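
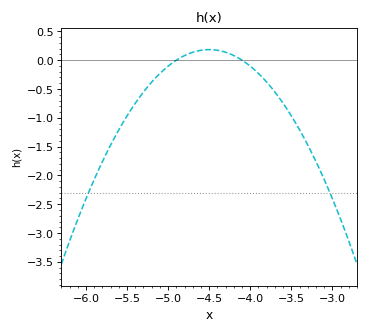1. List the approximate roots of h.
-4.9, -4.1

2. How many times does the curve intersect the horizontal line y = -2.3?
2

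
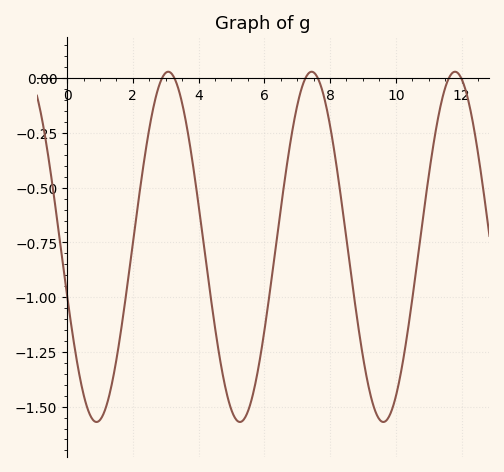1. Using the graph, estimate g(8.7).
-0.96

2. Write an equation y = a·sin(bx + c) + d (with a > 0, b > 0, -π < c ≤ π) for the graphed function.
y = 0.8sin(1.4x - 2.9) - 0.77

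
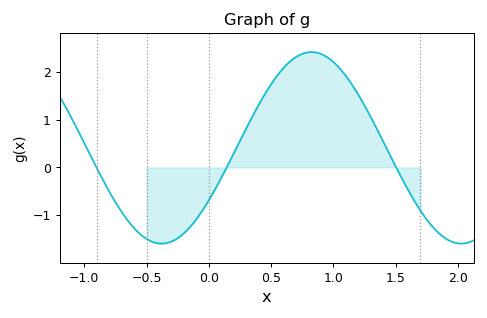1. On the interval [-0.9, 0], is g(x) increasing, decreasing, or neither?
neither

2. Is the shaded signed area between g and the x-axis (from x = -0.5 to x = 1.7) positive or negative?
positive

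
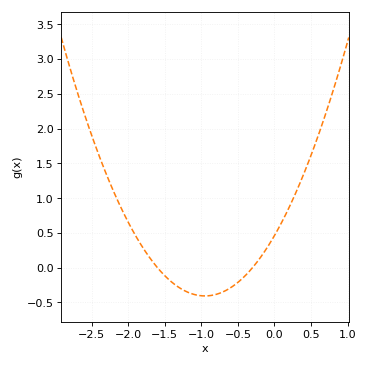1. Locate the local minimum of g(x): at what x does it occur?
-0.95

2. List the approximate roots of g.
-1.6, -0.3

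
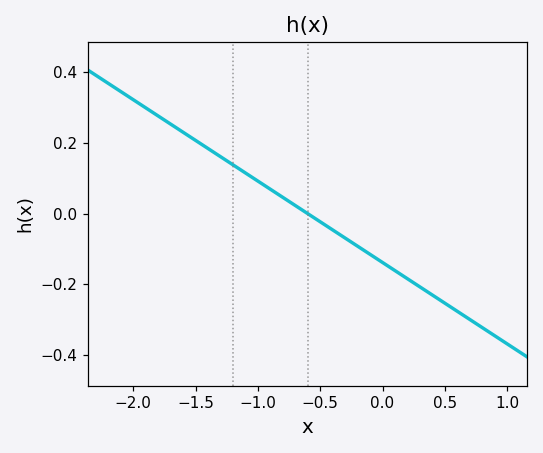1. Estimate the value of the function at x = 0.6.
-0.276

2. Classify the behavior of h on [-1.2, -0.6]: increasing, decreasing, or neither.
decreasing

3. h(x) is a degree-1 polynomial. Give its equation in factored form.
y = -0.23(x + 0.6)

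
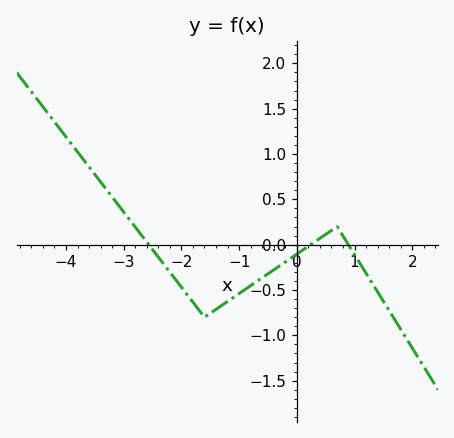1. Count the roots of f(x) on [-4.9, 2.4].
3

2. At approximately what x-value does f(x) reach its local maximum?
0.7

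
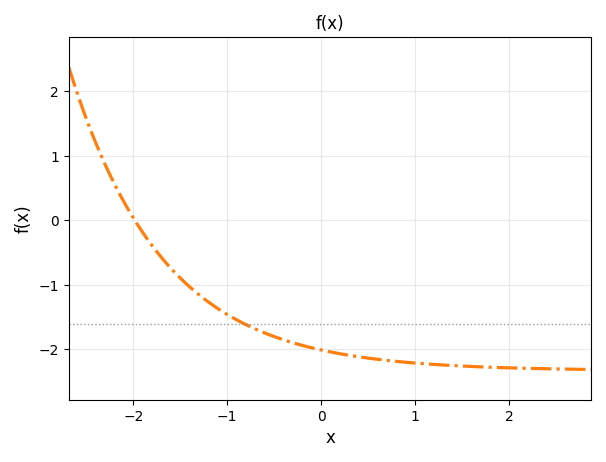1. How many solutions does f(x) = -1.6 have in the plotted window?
1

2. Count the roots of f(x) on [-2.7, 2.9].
1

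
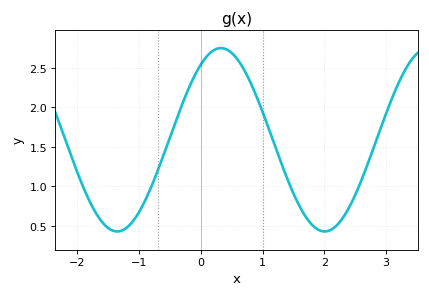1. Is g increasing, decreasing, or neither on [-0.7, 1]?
neither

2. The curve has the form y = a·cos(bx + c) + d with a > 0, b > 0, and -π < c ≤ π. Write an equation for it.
y = 1.16cos(1.9x - 0.61) + 1.59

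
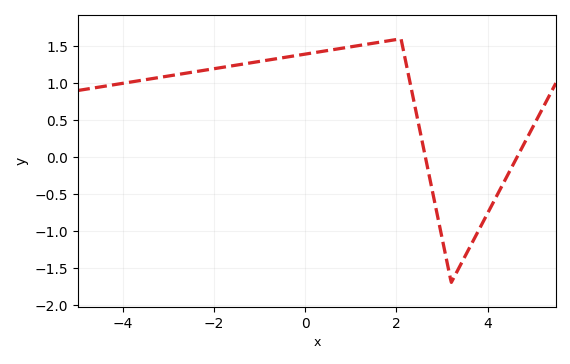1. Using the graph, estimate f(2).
1.59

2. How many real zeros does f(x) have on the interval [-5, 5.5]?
2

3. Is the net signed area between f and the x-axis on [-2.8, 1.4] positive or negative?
positive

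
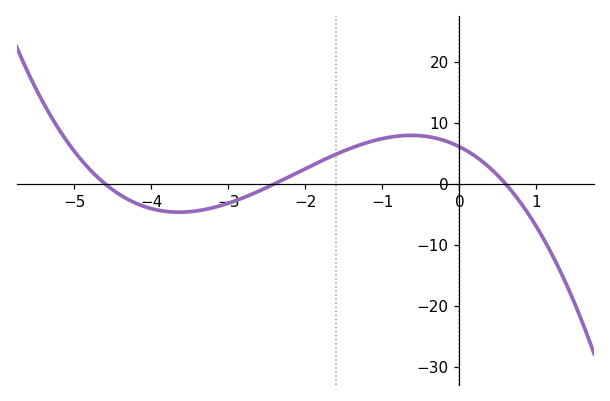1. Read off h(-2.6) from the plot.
-1.18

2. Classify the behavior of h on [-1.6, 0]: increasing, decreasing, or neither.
neither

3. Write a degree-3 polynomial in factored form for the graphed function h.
y = -0.92(x + 4.6)(x + 2.4)(x - 0.6)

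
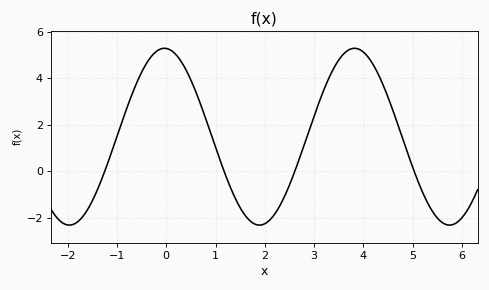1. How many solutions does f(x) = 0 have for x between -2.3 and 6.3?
4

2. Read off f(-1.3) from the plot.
-0.4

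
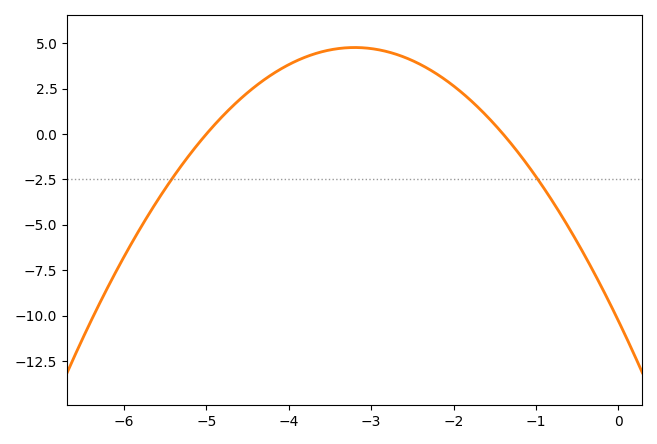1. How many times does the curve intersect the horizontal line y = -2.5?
2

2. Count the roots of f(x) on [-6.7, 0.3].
2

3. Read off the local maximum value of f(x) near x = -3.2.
5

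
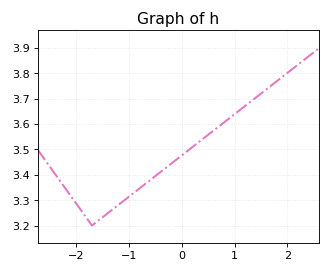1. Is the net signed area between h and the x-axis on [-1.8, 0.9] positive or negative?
positive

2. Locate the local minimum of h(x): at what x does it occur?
-1.7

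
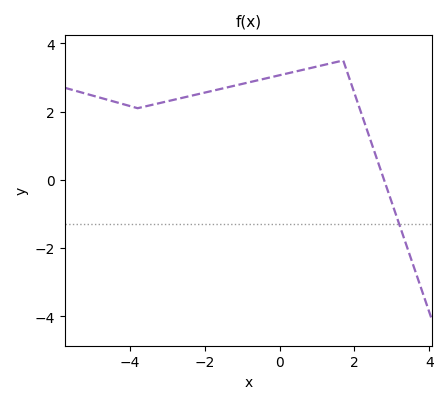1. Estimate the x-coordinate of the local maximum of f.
1.6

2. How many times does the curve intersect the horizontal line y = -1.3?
1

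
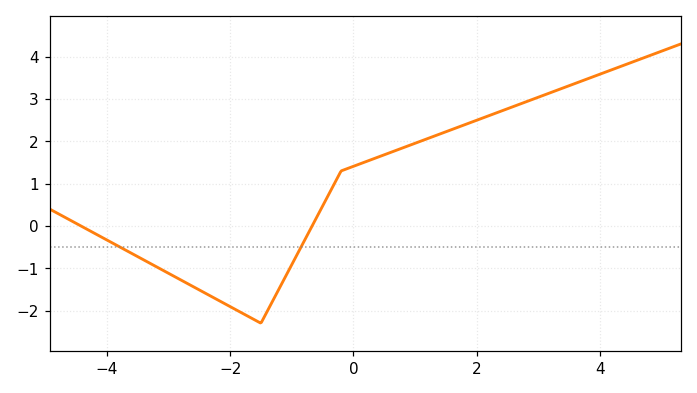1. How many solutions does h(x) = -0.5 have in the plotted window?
2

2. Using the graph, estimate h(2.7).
2.88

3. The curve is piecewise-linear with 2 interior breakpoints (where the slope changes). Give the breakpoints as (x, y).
(-1.5, -2.3); (-0.2, 1.3)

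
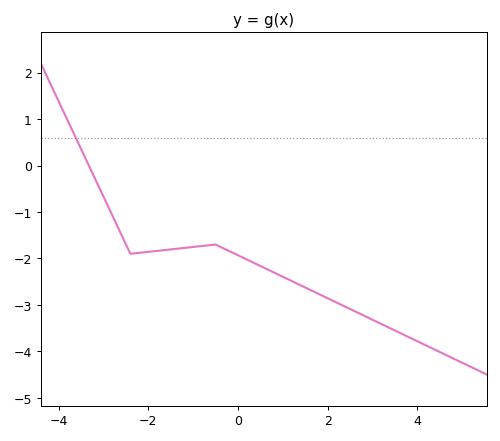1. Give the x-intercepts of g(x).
-3.4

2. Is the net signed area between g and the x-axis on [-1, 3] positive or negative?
negative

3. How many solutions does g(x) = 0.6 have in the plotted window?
1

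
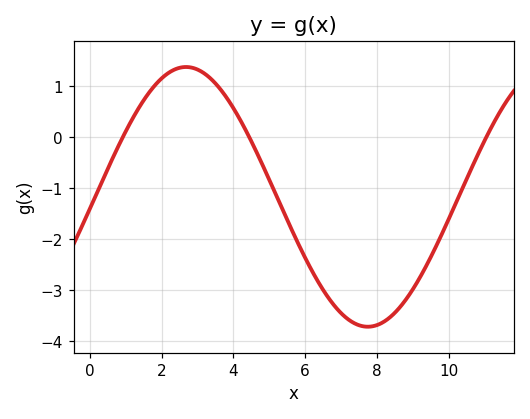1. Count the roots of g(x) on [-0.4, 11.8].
3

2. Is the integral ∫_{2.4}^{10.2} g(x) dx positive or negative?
negative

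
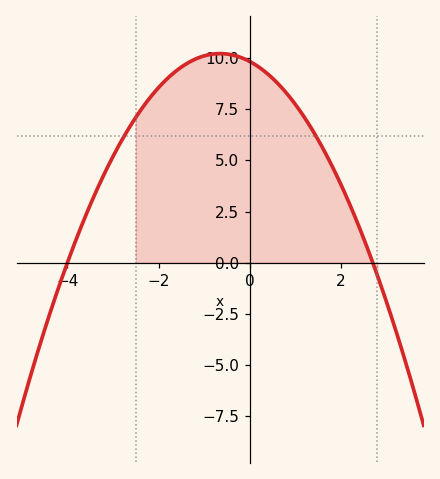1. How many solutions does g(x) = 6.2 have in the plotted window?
2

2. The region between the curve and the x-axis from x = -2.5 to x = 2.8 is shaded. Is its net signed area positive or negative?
positive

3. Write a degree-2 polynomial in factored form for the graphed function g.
y = -0.91(x + 4)(x - 2.7)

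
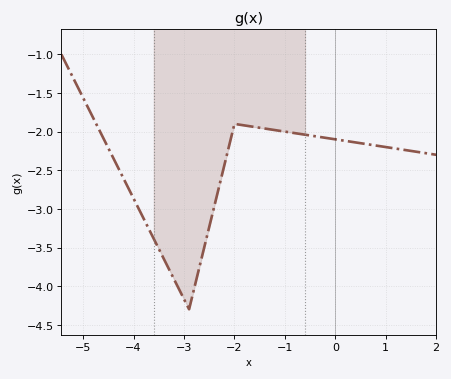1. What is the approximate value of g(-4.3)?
-2.48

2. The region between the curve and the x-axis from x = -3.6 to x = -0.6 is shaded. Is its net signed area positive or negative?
negative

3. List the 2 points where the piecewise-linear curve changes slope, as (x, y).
(-2.9, -4.3); (-2, -1.9)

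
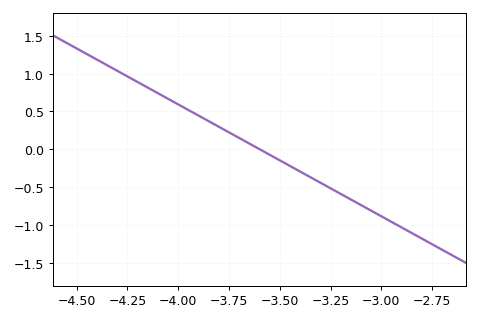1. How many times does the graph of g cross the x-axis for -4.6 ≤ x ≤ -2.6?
1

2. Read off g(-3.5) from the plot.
-0.148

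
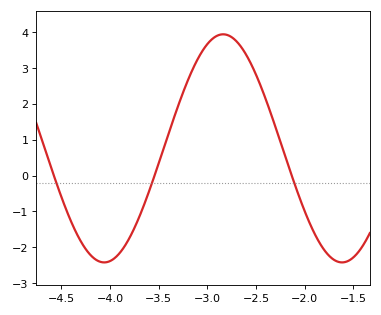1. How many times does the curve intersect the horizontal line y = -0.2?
3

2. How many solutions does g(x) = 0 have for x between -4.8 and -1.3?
3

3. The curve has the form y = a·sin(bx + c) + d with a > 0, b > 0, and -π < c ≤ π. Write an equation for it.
y = 3.18sin(2.57x + 2.58) + 0.76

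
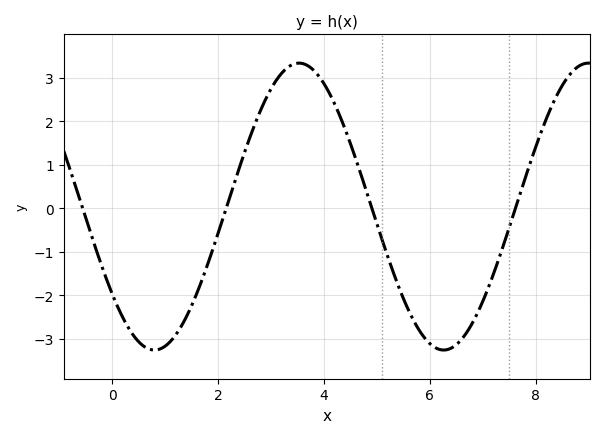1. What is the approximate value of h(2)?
-0.583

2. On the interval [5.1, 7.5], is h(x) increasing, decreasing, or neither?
neither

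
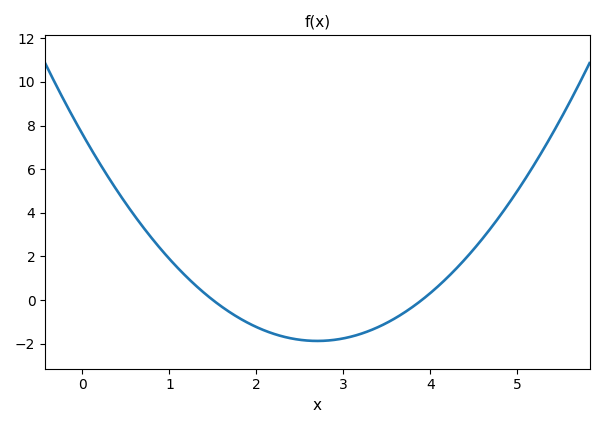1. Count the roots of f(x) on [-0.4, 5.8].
2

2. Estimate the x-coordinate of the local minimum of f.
2.7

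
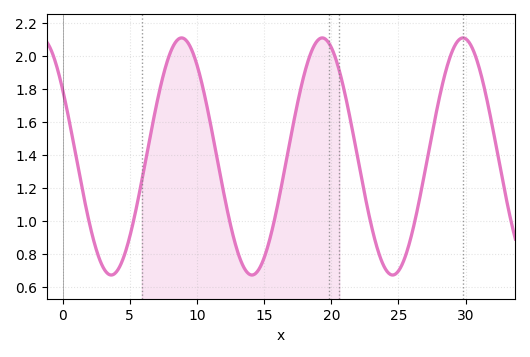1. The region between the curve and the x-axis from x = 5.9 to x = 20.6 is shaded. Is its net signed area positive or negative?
positive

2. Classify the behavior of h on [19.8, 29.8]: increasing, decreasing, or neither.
neither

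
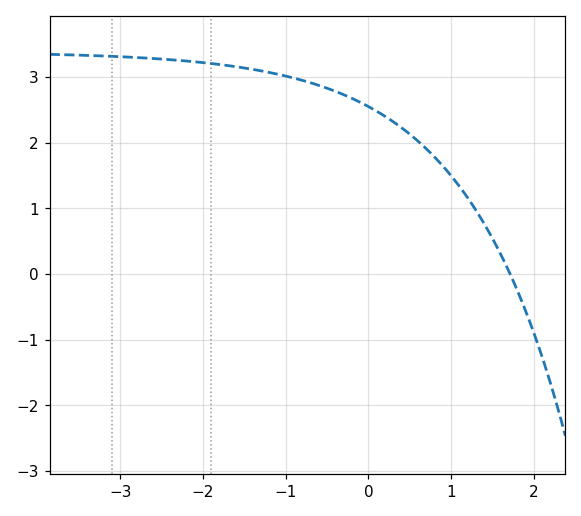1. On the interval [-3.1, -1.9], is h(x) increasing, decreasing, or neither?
decreasing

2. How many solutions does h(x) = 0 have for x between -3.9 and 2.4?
1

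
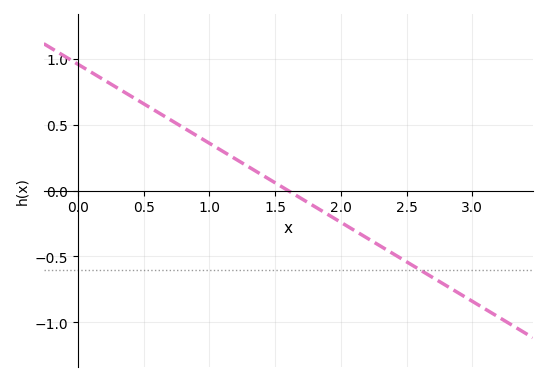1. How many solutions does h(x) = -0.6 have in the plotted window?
1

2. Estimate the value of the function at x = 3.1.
-0.9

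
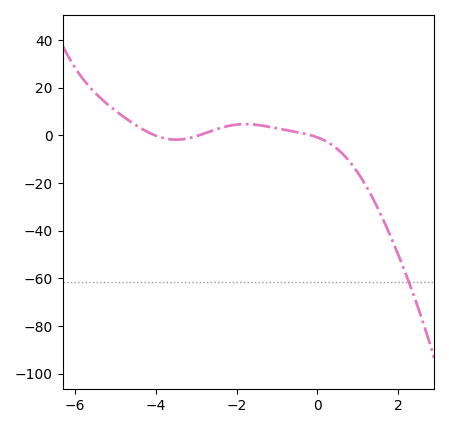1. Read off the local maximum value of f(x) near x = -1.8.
4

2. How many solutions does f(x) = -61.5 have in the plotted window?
1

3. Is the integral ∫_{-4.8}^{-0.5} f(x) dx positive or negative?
positive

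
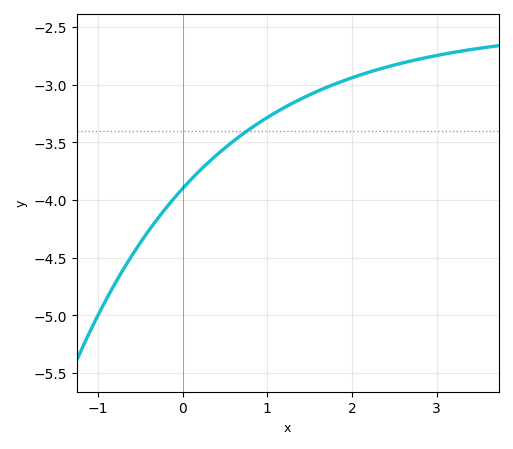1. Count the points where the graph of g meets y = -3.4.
1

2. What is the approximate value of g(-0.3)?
-4.17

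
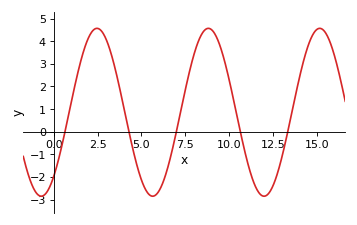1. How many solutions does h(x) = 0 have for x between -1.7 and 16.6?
5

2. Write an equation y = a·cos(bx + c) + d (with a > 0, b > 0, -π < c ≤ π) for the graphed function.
y = 3.71cos(0.99x - 2.44) + 0.86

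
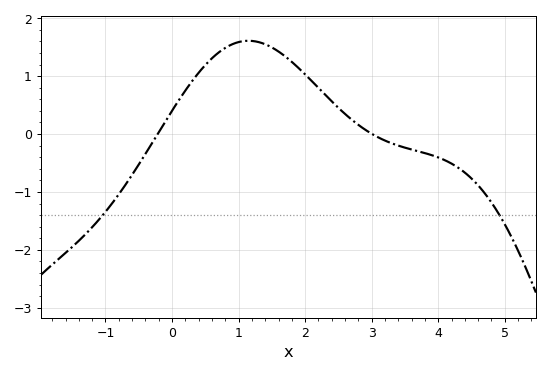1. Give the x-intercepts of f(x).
-0.217, 3.01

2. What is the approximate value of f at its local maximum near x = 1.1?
1.61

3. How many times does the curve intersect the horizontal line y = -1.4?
2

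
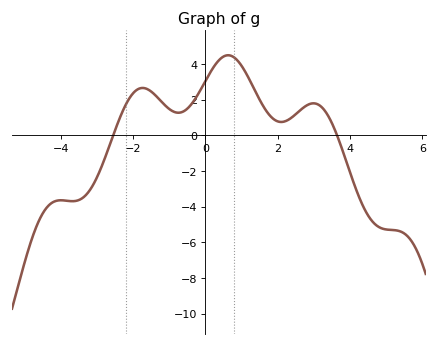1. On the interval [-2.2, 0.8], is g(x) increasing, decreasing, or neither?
neither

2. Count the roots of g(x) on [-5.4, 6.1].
2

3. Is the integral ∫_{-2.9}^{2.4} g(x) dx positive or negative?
positive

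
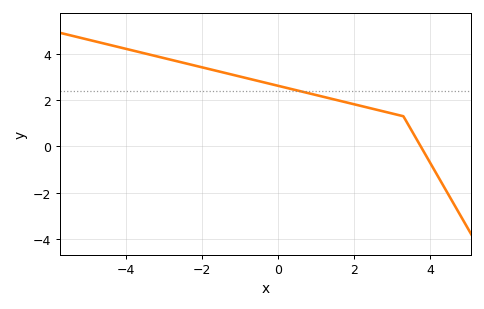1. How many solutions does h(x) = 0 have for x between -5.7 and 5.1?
1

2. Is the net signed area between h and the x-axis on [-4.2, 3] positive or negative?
positive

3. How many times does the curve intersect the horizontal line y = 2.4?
1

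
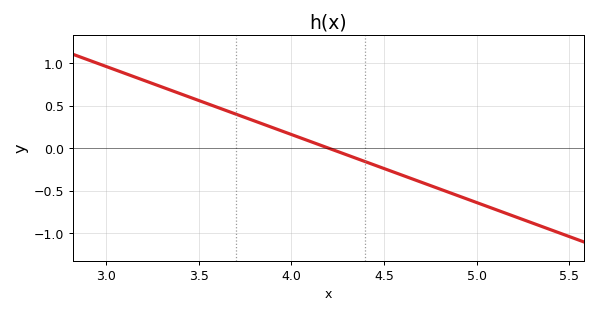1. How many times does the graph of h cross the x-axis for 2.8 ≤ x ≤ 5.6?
1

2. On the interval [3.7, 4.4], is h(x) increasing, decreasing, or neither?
decreasing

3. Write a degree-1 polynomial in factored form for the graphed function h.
y = -0.8(x - 4.2)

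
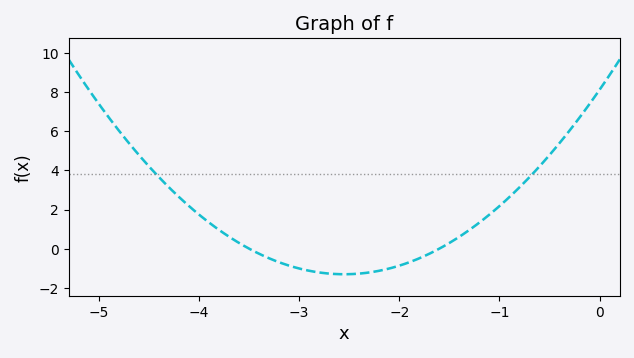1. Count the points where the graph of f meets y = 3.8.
2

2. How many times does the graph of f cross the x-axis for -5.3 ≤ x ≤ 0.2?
2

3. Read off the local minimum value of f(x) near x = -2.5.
-1.31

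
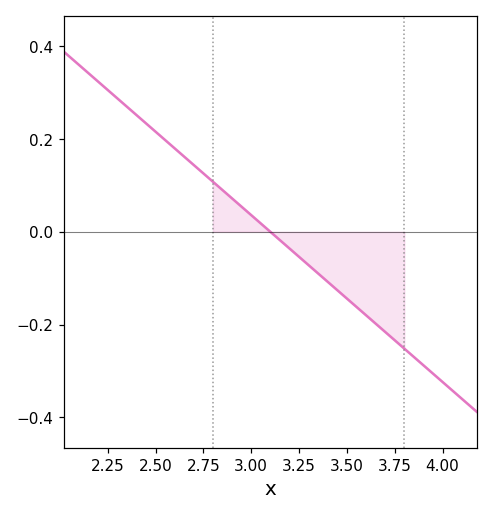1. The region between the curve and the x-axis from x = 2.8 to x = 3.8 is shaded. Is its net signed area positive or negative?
negative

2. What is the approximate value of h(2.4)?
0.252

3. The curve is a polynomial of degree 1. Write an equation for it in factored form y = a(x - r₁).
y = -0.36(x - 3.1)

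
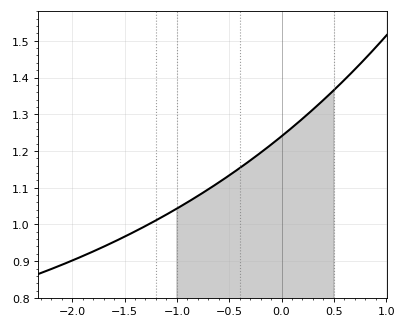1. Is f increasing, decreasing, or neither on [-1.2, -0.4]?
increasing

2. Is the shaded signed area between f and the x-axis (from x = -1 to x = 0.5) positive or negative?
positive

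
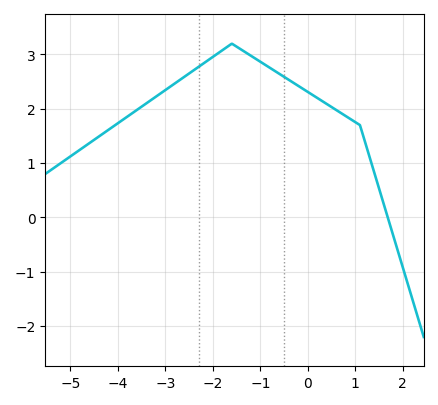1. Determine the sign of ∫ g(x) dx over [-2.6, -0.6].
positive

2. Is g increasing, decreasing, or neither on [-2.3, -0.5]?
neither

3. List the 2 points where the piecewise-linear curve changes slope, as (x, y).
(-1.6, 3.2); (1.1, 1.7)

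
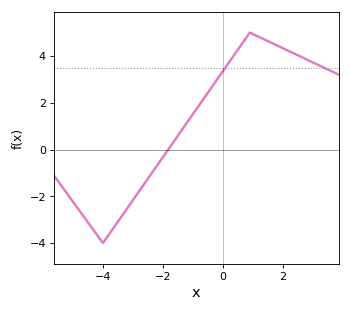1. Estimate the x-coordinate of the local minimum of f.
-4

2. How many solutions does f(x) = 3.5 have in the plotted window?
2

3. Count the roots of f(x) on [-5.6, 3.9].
1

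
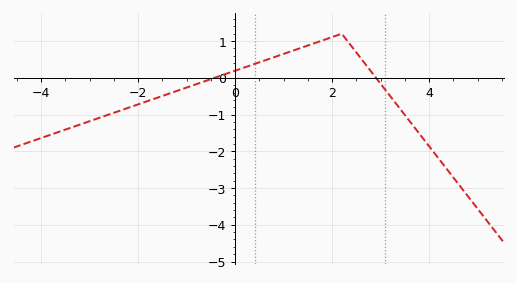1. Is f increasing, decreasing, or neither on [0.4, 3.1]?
neither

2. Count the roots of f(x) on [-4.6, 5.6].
2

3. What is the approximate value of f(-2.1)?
-0.768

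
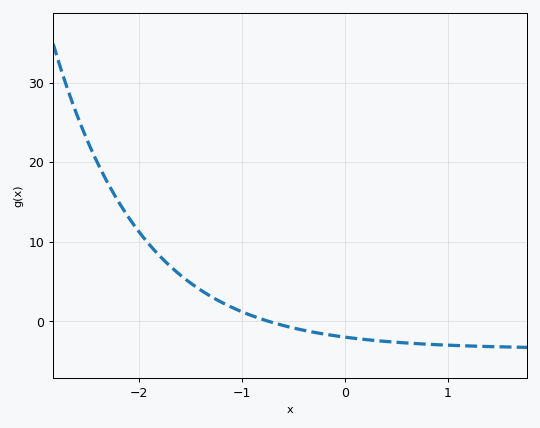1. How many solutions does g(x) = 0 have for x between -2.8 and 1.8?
1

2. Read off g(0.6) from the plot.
-3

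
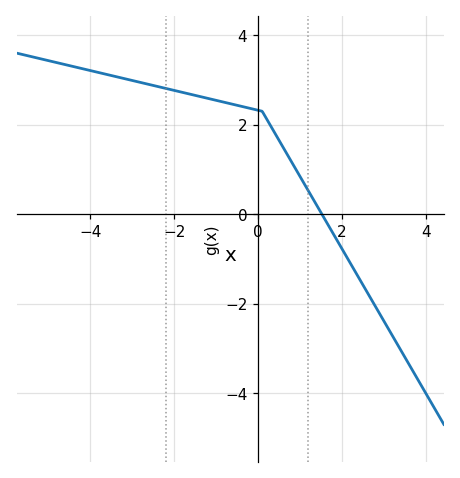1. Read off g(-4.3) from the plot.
3.2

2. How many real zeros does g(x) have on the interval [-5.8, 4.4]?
1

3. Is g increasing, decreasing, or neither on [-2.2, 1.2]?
decreasing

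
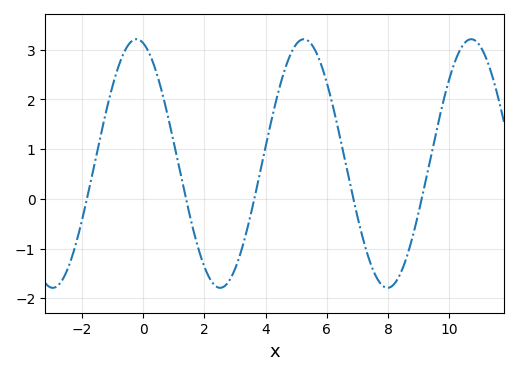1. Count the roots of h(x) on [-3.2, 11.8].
5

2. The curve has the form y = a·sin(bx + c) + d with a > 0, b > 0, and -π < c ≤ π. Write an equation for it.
y = 2.5sin(1.15x + 1.82) + 0.71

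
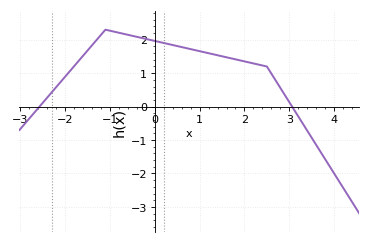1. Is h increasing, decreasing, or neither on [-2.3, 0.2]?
neither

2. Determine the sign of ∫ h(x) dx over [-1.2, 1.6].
positive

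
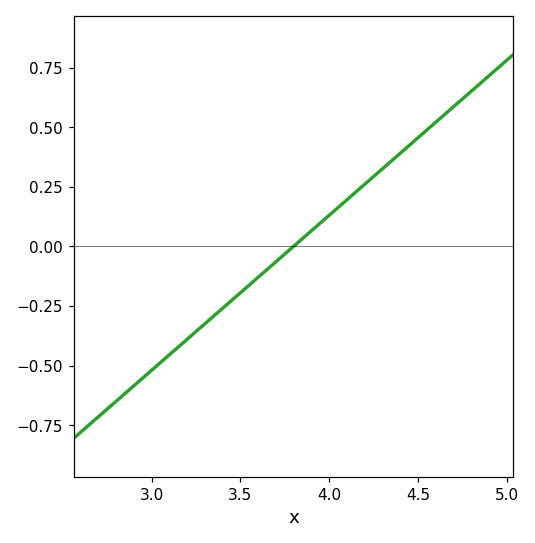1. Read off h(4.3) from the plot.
0.325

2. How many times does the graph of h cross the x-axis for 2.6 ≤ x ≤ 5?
1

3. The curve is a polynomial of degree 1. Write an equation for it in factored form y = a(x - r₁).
y = 0.65(x - 3.8)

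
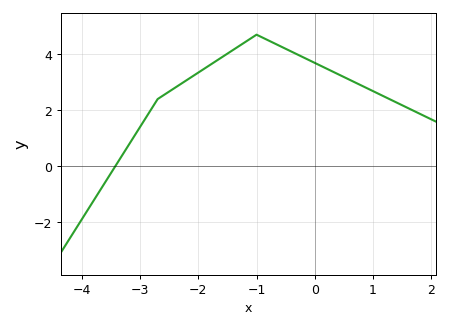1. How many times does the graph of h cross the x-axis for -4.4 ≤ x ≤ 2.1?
1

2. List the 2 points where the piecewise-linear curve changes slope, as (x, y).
(-2.7, 2.4); (-1, 4.7)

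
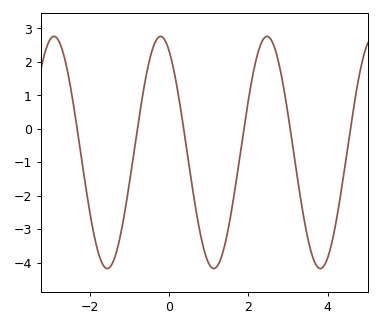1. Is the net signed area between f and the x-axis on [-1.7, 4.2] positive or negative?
negative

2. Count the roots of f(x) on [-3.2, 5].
6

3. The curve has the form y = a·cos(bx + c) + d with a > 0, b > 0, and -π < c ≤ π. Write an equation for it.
y = 3.47cos(2.34x + 0.5) - 0.71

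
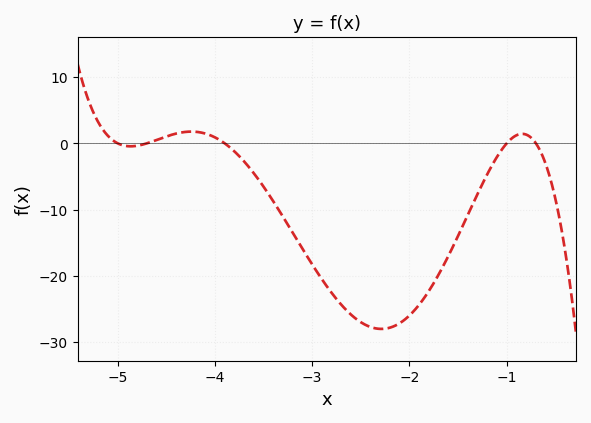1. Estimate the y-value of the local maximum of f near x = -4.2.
1.77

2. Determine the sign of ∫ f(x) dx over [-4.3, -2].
negative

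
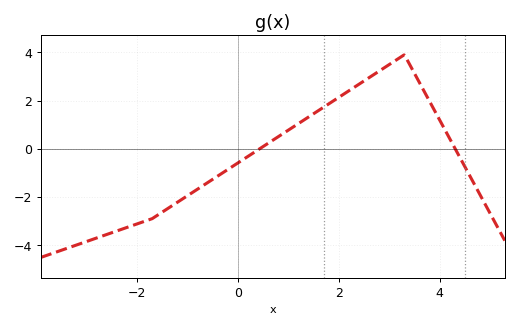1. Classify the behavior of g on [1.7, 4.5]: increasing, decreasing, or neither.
neither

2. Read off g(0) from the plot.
-0.588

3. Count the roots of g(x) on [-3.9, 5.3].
2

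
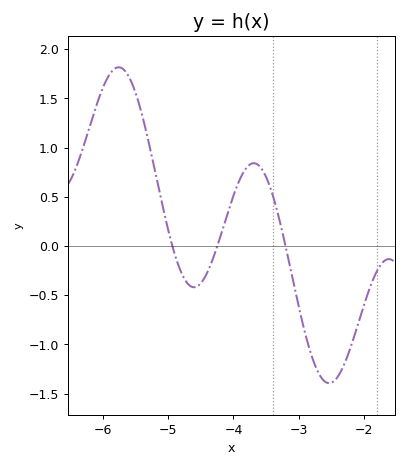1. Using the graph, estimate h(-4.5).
-0.378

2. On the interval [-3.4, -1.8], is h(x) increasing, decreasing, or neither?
neither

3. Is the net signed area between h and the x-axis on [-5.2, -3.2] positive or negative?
positive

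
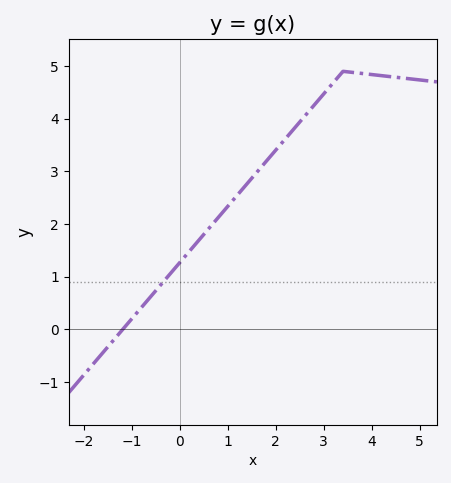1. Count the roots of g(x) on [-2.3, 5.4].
1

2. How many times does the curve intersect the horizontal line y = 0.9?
1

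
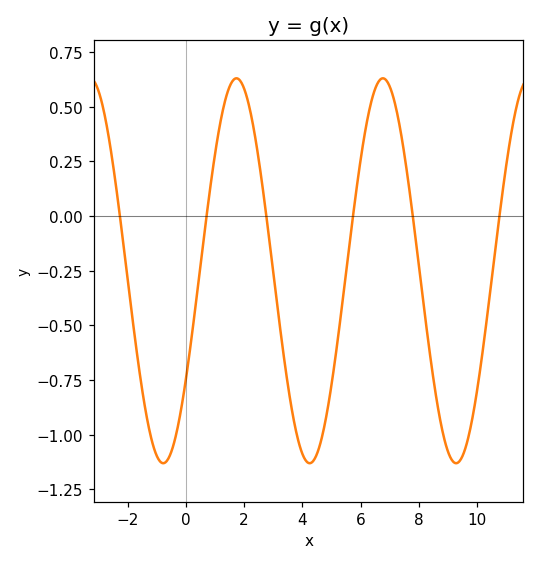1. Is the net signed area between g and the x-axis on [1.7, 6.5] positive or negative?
negative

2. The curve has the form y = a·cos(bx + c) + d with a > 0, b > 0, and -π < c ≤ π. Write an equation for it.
y = 0.88cos(1.2x - 2.2) - 0.25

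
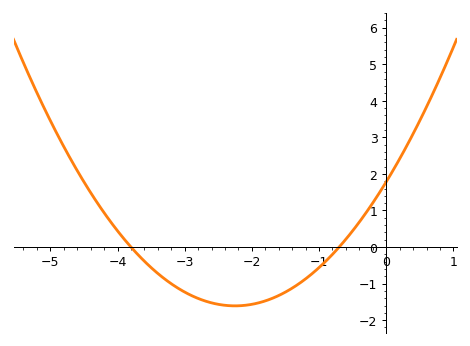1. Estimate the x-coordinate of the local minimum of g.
-2.25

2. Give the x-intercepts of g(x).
-3.8, -0.7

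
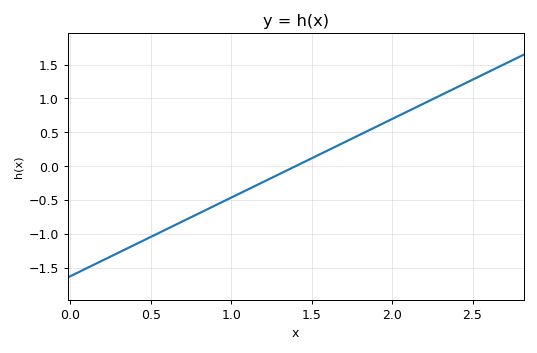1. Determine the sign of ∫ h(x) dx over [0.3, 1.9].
negative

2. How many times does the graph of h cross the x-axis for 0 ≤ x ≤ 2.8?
1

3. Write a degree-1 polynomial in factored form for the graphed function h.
y = 1.16(x - 1.4)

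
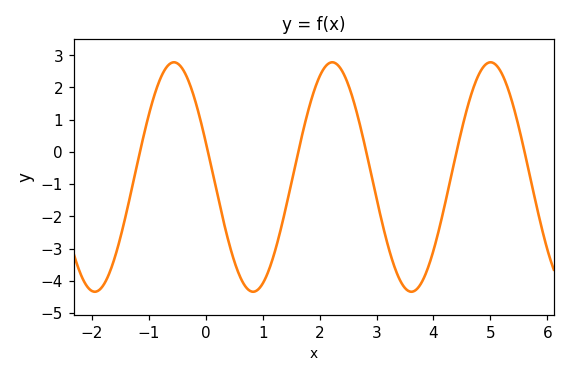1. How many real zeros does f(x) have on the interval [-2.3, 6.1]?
6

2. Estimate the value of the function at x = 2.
2.34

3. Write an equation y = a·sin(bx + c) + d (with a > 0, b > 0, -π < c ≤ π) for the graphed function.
y = 3.56sin(2.26x + 2.83) - 0.78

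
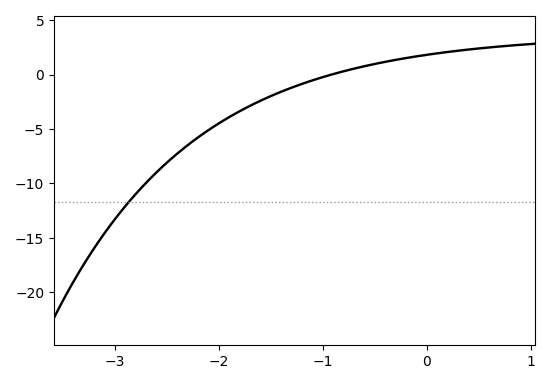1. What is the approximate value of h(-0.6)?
1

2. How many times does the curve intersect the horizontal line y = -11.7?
1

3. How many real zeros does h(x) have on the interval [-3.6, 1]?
1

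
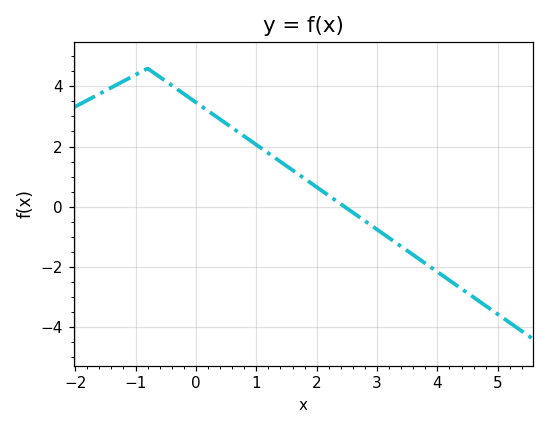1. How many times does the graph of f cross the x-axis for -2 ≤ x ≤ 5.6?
1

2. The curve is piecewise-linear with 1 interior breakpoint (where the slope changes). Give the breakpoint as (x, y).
(-0.8, 4.6)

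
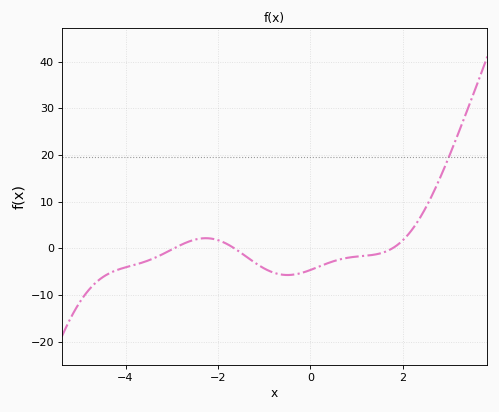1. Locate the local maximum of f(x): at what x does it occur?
-2.26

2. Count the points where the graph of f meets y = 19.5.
1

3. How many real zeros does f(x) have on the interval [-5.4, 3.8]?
3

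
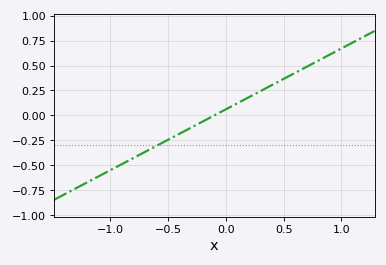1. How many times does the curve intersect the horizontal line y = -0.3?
1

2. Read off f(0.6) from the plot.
0.42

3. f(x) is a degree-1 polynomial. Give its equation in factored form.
y = 0.61(x + 0.1)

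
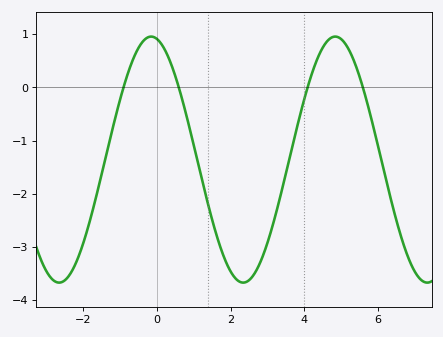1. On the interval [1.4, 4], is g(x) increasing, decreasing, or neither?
neither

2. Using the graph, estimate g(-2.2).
-3.33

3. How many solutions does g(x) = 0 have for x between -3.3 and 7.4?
4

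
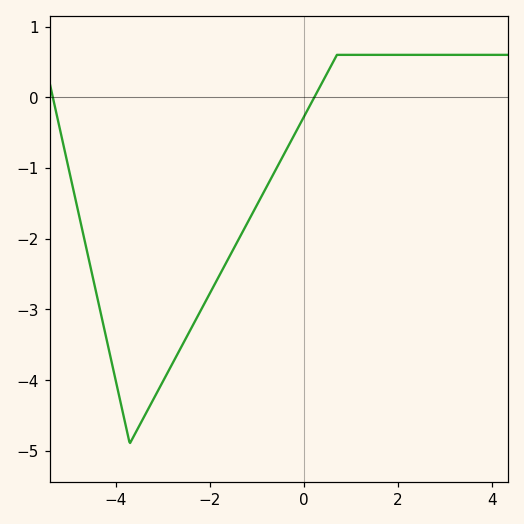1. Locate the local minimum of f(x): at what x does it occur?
-3.7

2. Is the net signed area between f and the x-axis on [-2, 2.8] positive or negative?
negative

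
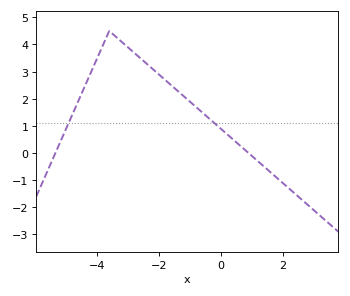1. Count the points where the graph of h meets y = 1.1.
2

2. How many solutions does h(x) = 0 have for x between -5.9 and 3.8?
2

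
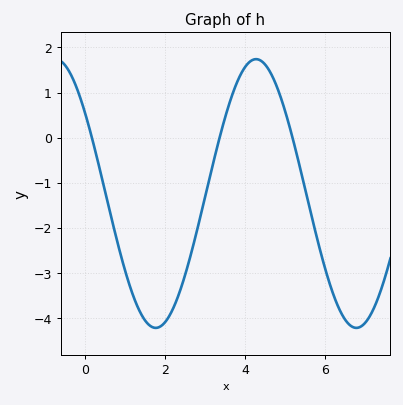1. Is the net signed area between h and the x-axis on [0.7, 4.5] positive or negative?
negative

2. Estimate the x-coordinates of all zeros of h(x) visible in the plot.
0.2, 3.4, 5.2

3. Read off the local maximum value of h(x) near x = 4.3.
1.7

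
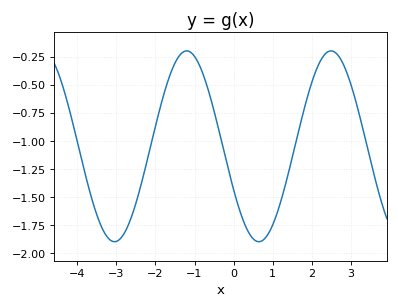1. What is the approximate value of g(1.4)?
-1.3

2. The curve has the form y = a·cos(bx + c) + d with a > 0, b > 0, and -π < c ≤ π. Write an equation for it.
y = 0.85cos(1.7x + 2) - 1.05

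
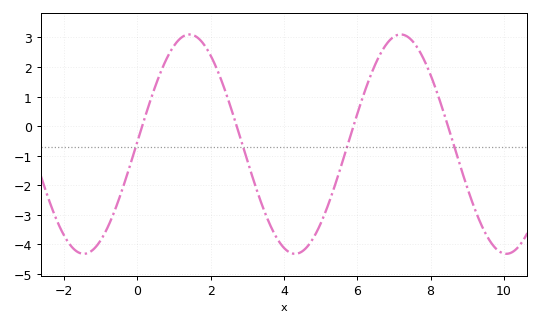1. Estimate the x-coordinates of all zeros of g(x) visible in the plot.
0.132, 2.71, 5.9, 8.48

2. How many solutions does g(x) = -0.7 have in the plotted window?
4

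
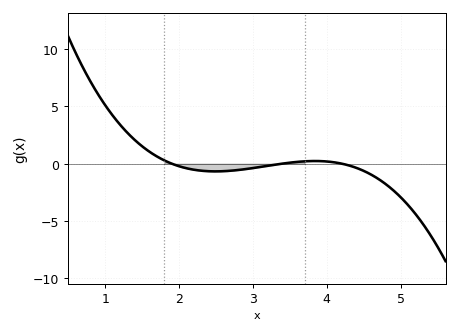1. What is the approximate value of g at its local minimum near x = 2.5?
-0.5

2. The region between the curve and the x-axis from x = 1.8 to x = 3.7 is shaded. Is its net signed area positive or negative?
negative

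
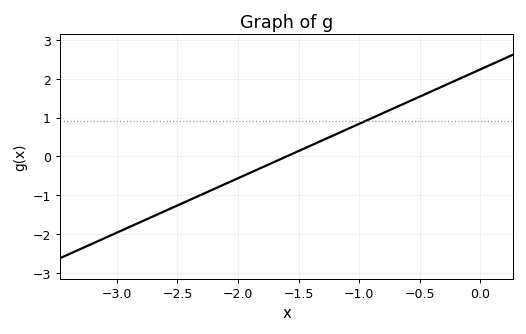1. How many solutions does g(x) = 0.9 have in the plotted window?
1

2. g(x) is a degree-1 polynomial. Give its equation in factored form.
y = 1.4(x + 1.6)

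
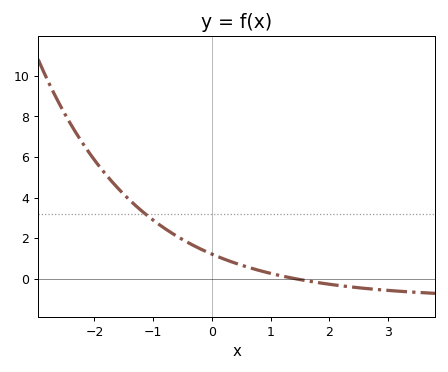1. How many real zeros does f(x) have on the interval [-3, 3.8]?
1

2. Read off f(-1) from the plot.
2.89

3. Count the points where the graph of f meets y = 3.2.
1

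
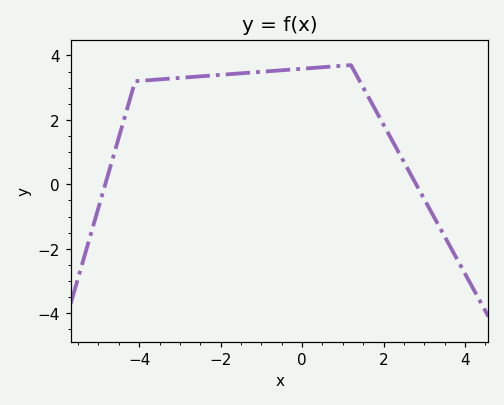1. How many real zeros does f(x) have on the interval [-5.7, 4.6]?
2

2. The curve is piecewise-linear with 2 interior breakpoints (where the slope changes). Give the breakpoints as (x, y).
(-4.1, 3.2); (1.2, 3.7)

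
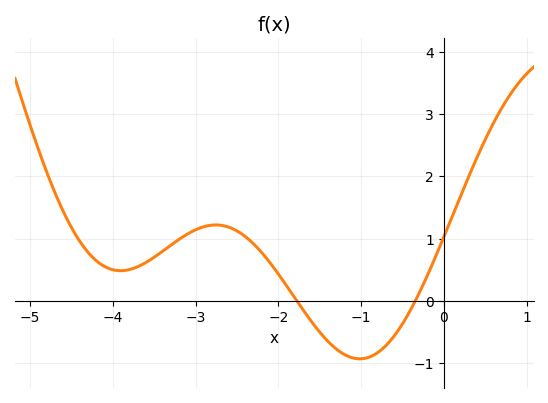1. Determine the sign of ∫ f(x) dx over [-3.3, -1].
positive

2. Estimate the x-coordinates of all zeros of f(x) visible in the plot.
-1.78, -0.346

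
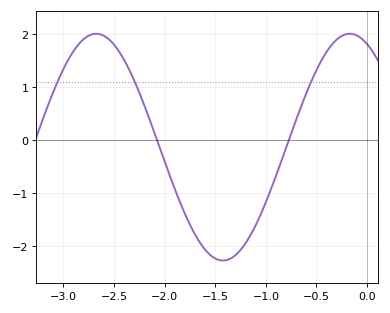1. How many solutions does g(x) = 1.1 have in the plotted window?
3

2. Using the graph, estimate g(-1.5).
-2.23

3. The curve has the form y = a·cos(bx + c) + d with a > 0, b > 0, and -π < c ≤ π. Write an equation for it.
y = 2.14cos(2.51x + 0.432) - 0.13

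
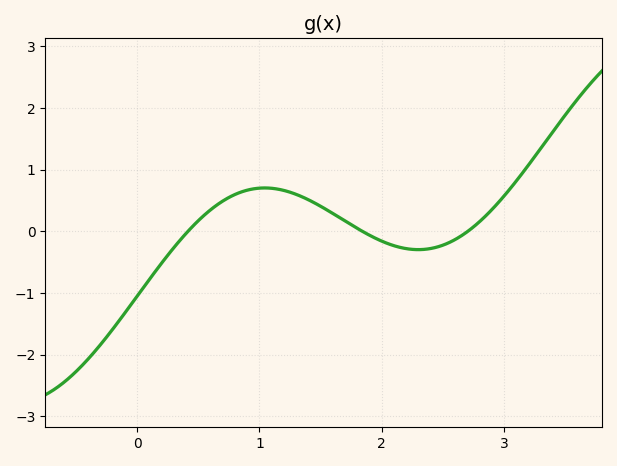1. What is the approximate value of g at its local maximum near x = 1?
0.703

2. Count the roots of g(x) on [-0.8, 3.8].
3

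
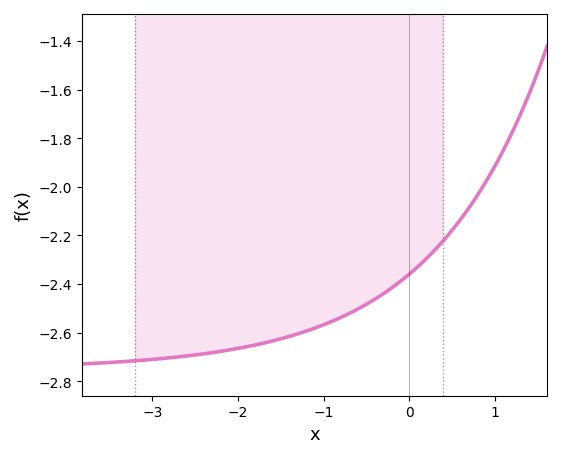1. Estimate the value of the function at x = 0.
-2.36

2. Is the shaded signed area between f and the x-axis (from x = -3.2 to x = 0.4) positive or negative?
negative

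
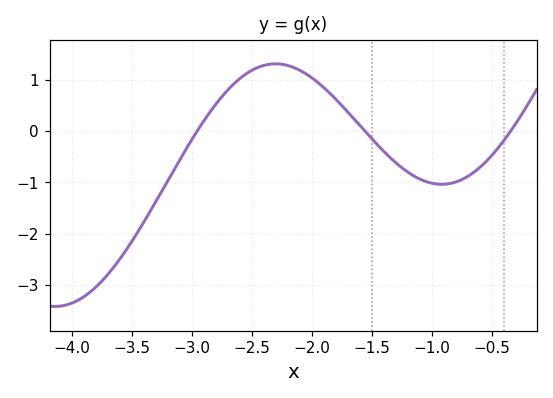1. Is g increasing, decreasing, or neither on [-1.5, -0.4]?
neither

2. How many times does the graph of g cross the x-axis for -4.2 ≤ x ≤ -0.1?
3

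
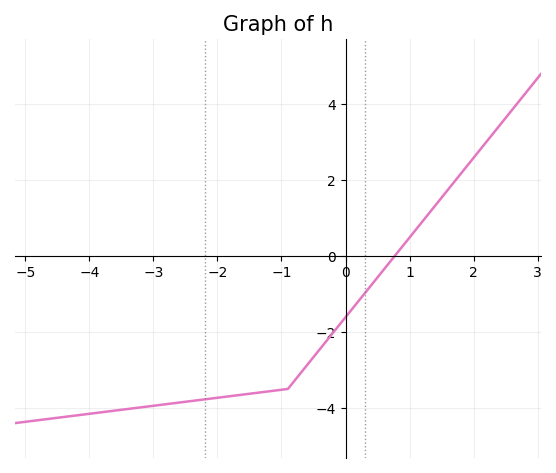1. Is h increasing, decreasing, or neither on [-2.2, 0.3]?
increasing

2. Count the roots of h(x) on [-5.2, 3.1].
1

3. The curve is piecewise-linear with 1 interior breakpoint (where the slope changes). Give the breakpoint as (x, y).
(-0.9, -3.5)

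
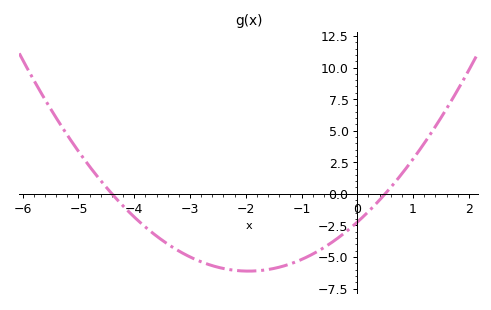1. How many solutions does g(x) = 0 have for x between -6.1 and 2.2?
2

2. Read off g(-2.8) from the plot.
-5.4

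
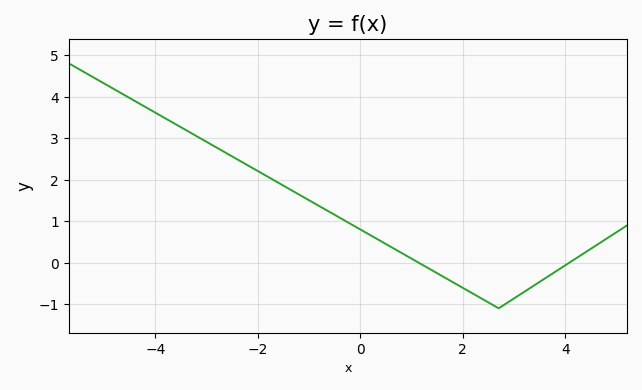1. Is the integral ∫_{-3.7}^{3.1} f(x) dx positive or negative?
positive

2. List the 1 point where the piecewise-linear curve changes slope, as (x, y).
(2.7, -1.1)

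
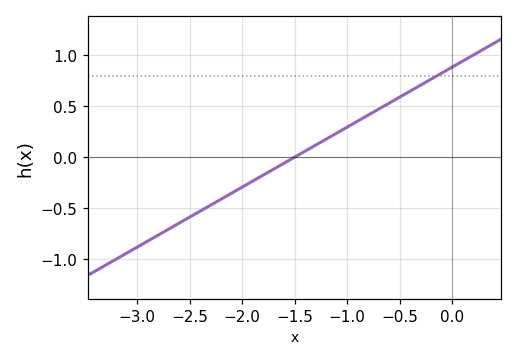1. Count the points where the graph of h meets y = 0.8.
1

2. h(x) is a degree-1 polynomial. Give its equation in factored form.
y = 0.59(x + 1.5)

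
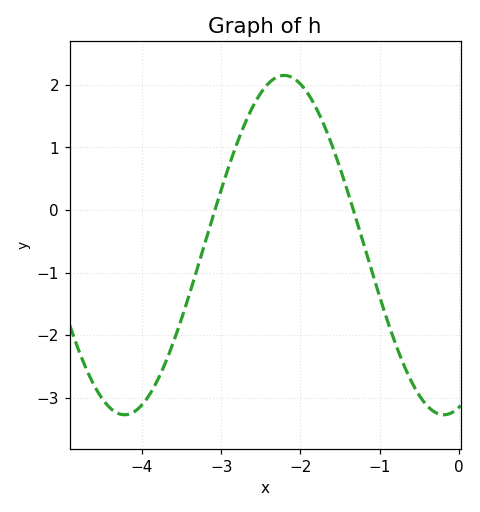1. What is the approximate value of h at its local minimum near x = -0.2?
-3.3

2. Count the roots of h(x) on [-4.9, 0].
2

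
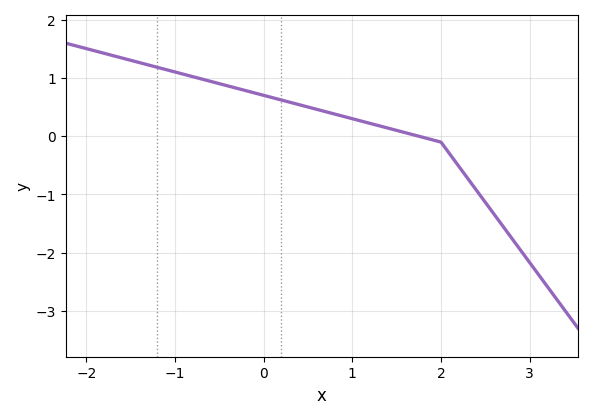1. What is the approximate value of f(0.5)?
0.5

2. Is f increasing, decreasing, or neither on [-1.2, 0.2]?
decreasing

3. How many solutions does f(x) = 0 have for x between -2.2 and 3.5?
1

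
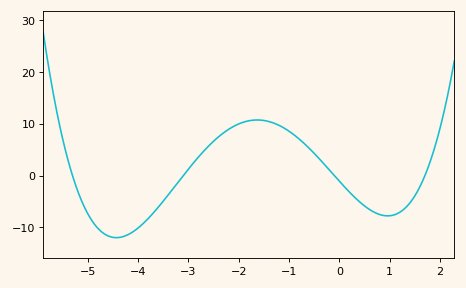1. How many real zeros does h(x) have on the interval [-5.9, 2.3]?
4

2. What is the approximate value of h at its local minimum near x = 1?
-7.78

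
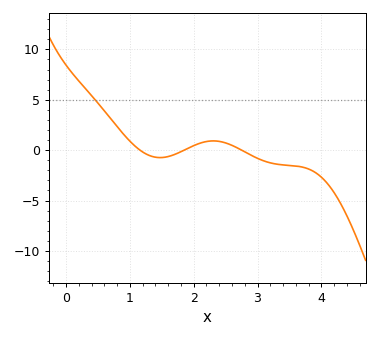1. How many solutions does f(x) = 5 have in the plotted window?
1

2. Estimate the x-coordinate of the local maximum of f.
2.3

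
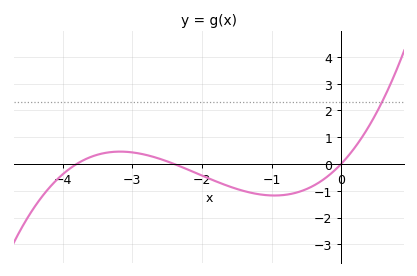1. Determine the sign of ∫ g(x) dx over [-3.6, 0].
negative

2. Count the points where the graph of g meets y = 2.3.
1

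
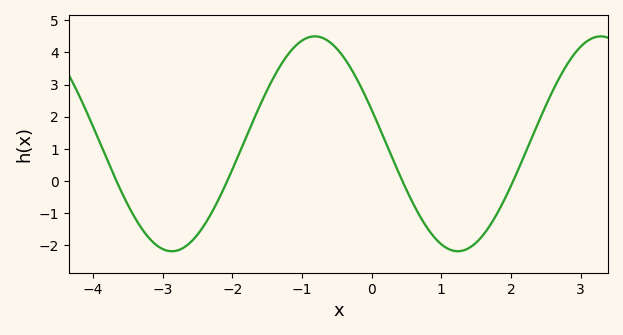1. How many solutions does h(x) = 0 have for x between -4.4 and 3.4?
4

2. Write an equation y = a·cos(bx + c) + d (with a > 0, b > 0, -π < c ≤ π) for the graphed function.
y = 3.34cos(1.5x + 1.2) + 1.16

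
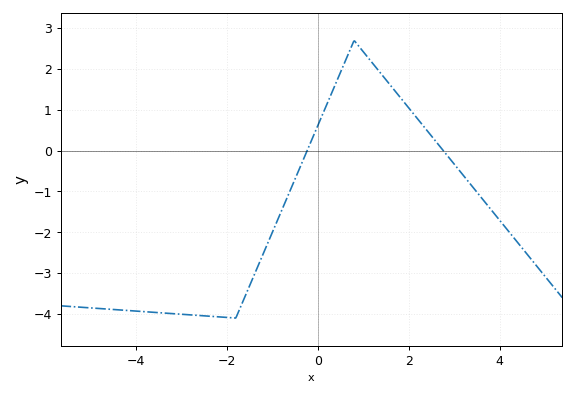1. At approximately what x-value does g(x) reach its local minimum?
-1.8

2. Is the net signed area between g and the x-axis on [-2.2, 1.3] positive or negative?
negative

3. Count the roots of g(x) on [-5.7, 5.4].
2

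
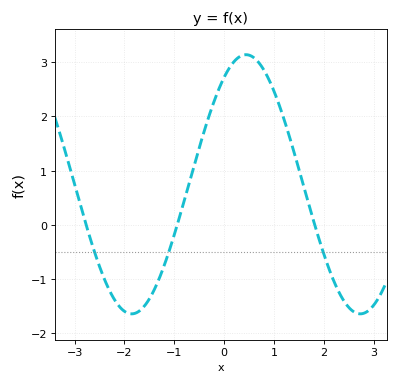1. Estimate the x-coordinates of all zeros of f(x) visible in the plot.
-2.77, -0.942, 1.82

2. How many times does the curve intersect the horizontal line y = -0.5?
3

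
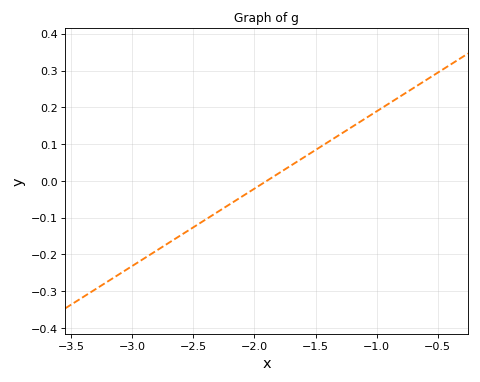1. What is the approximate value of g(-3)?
-0.231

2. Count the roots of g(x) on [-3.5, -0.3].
1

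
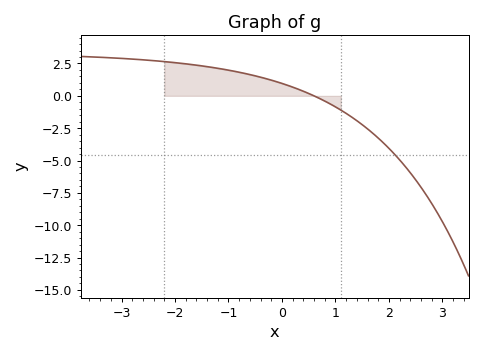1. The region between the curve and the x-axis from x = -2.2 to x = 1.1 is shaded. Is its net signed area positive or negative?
positive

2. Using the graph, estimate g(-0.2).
1.2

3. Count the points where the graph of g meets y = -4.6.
1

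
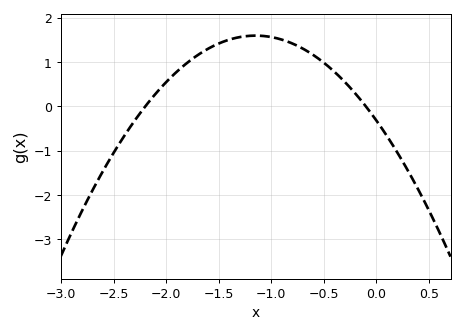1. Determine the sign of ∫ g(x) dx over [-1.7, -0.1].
positive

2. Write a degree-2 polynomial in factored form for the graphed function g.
y = -1.45(x + 2.2)(x + 0.1)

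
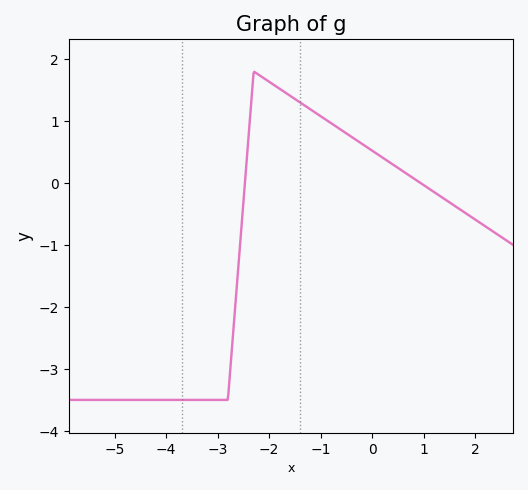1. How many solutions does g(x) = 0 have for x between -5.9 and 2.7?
2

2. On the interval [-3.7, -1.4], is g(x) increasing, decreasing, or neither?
neither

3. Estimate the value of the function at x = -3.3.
-3.5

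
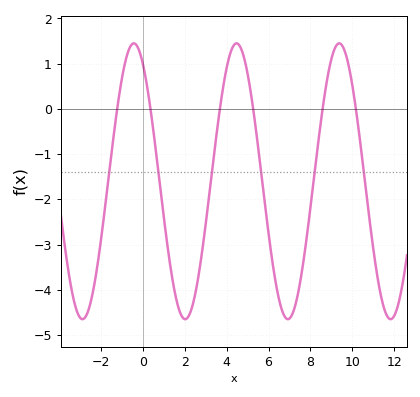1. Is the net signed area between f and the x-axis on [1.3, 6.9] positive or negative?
negative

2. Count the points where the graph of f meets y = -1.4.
6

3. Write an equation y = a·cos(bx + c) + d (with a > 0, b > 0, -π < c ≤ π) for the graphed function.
y = 3.05cos(1.3x + 0.56) - 1.6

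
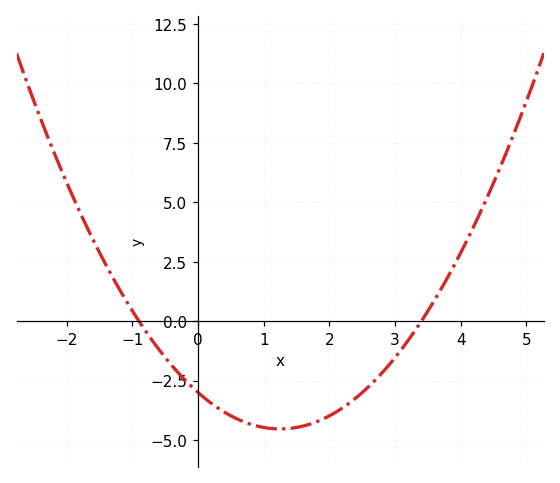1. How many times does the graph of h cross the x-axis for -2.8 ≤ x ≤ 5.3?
2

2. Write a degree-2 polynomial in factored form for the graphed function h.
y = 0.98(x + 0.9)(x - 3.4)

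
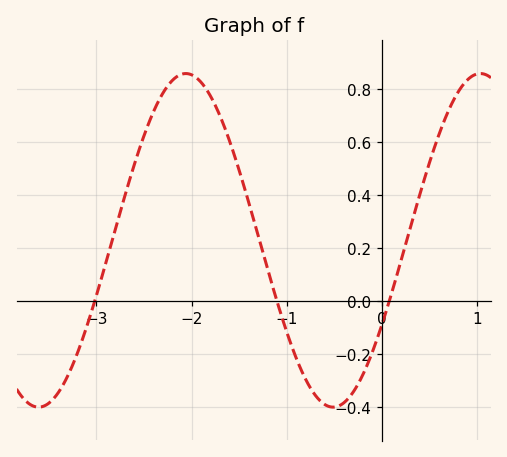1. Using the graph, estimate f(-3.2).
-0.2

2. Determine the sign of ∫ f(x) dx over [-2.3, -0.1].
positive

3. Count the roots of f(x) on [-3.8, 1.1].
3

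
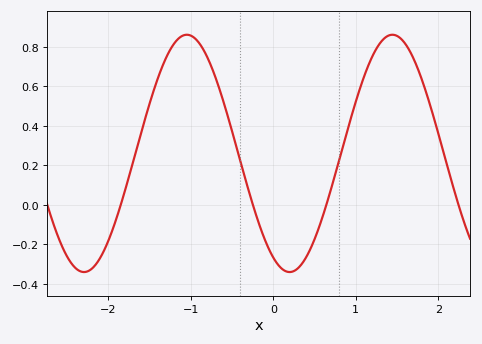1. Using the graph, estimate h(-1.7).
0.22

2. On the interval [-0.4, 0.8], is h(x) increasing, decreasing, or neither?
neither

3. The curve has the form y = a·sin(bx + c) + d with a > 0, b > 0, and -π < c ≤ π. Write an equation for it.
y = 0.6sin(2.5x - 2.1) + 0.26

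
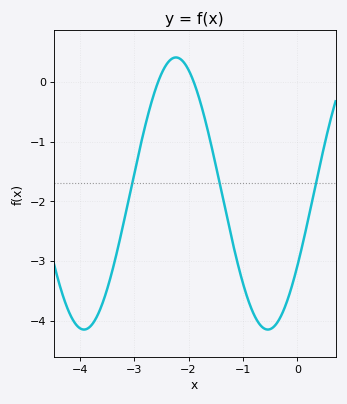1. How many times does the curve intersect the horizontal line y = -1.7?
3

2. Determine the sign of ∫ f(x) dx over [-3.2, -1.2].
negative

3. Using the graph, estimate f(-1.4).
-1.8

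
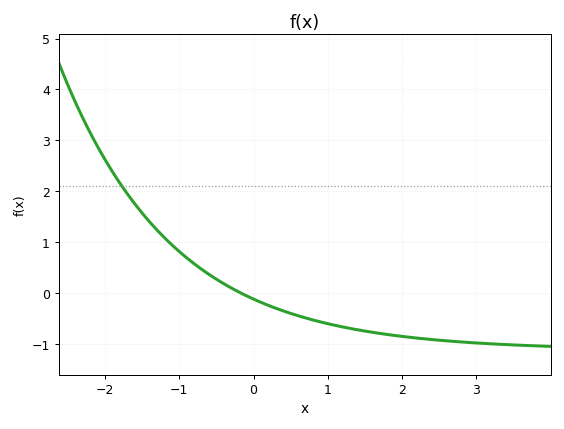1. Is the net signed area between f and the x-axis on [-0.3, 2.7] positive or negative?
negative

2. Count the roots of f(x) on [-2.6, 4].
1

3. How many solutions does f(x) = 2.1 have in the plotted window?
1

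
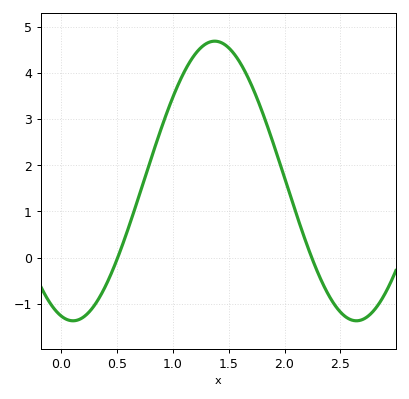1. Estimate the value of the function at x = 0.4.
-0.6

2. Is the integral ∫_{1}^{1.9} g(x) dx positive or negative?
positive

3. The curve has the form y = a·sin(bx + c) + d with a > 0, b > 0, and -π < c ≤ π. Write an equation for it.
y = 3.03sin(2.5x - 1.8) + 1.66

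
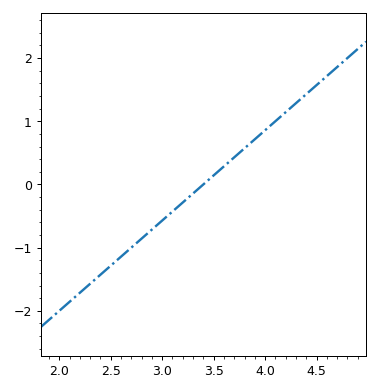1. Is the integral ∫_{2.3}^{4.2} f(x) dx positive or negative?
negative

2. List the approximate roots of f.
3.4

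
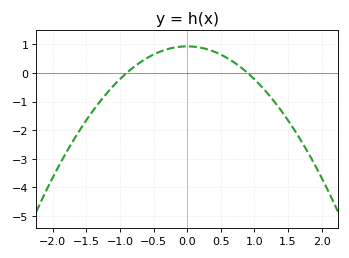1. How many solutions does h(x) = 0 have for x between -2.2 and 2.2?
2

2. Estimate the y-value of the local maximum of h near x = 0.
0.931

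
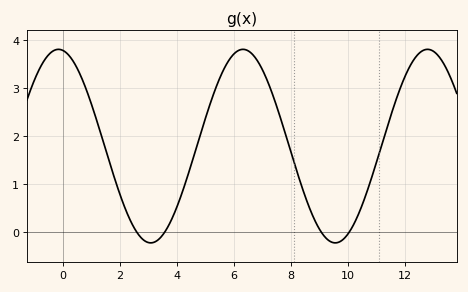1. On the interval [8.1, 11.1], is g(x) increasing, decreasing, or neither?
neither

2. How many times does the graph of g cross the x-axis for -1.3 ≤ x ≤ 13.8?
4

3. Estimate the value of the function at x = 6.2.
3.8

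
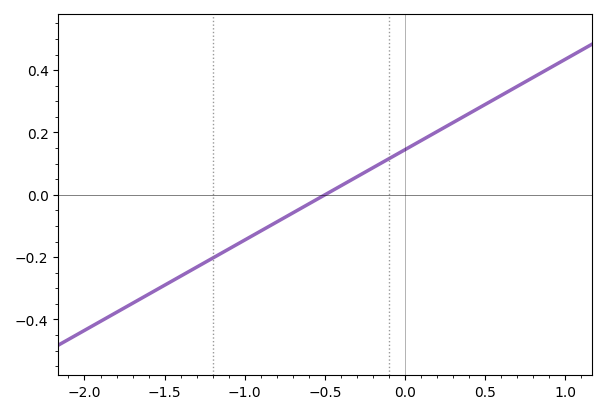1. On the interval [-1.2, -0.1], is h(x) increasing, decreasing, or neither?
increasing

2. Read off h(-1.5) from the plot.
-0.29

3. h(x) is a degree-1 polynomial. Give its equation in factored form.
y = 0.29(x + 0.5)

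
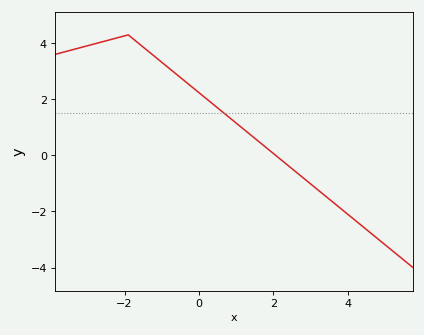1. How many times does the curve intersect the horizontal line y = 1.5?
1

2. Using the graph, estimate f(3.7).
-1.77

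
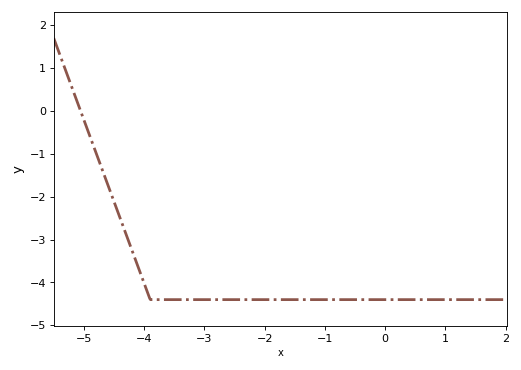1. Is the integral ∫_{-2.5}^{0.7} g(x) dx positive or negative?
negative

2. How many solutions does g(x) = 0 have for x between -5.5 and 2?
1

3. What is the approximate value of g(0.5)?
-4.4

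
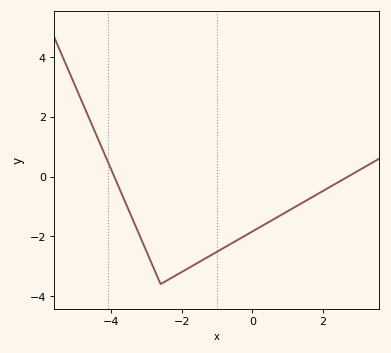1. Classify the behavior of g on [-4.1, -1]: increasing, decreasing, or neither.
neither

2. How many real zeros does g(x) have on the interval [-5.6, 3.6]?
2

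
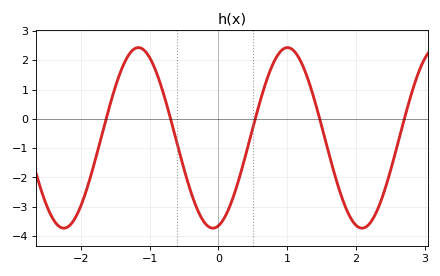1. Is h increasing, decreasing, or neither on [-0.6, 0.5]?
neither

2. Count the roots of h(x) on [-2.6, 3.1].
5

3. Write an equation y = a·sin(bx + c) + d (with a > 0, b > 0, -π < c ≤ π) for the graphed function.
y = 3.08sin(2.9x - 1.34) - 0.65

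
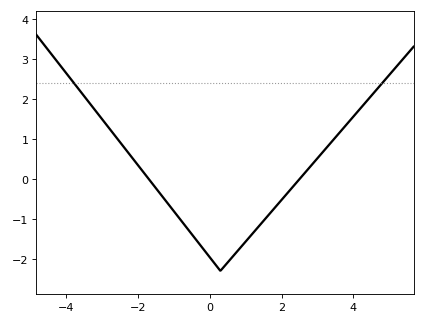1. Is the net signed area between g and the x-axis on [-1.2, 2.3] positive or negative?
negative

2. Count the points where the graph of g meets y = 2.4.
2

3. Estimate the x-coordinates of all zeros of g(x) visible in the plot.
-1.7, 2.51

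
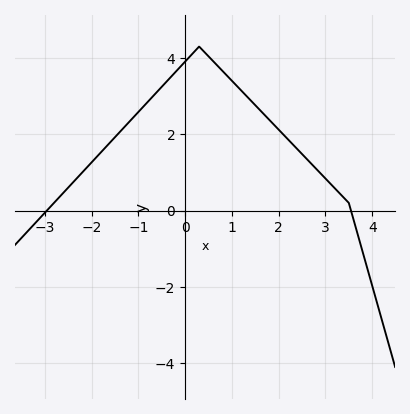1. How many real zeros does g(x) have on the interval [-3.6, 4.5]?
2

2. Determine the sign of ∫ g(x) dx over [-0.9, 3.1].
positive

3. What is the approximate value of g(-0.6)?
3.2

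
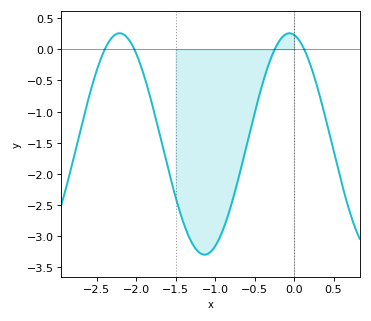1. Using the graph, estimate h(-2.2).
0.25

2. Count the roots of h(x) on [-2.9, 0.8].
4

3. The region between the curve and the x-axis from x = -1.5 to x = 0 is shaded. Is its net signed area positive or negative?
negative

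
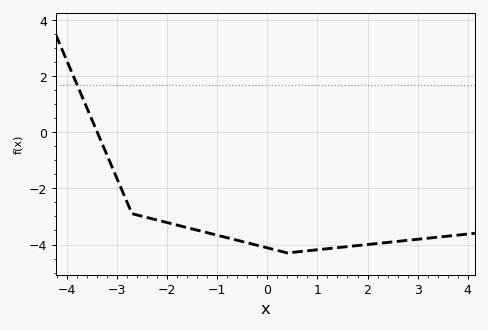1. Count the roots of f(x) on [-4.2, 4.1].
1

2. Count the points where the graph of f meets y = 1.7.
1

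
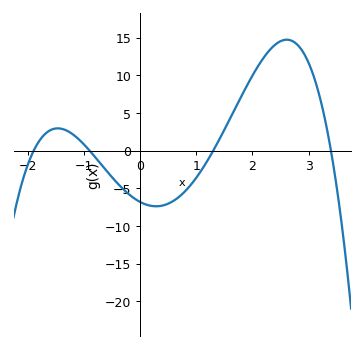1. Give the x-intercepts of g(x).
-1.9, -0.9, 1.3, 3.4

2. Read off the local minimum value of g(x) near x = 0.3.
-7.5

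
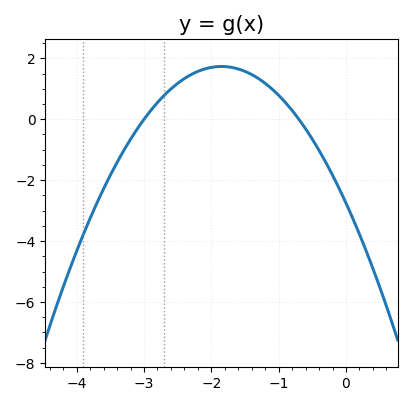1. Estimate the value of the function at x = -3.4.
-1.4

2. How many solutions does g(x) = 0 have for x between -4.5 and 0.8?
2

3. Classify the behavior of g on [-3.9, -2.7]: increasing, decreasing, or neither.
increasing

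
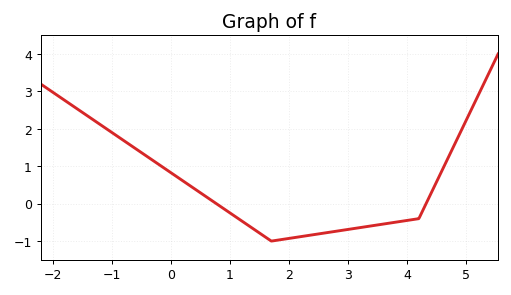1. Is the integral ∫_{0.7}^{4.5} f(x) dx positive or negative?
negative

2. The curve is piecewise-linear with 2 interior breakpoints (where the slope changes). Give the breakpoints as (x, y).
(1.7, -1); (4.2, -0.4)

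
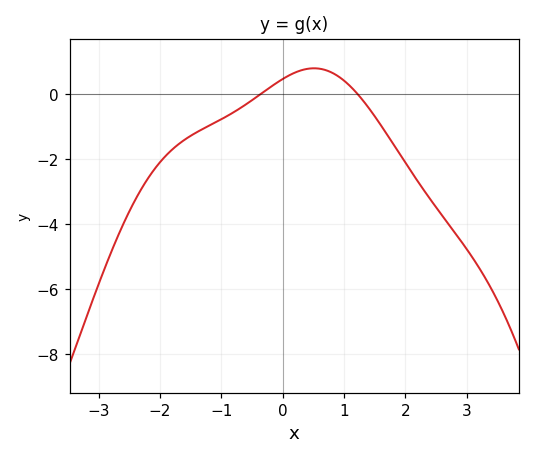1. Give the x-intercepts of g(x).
-0.348, 1.22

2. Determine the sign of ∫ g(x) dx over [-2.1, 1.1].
negative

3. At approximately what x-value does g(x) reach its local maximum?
0.514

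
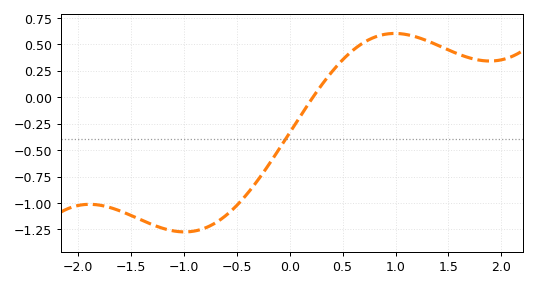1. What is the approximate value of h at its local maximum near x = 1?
0.601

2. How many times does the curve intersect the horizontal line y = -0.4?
1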